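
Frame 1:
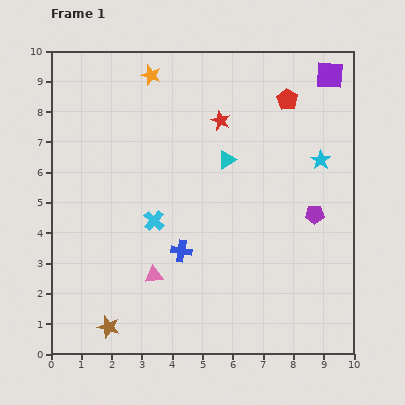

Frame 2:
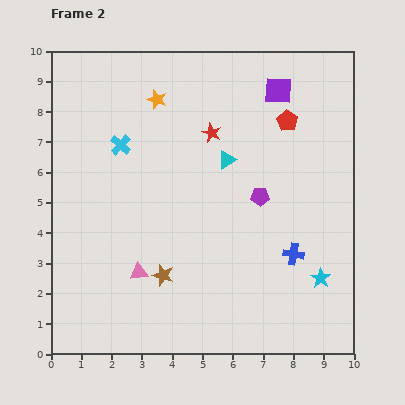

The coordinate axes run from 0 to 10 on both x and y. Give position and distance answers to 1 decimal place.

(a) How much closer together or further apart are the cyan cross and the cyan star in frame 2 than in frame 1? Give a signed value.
+2.0

Distance in frame 1: 5.9. Distance in frame 2: 7.9.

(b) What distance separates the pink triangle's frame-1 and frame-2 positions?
0.5

The pink triangle moved from (3.4, 2.6) to (2.9, 2.7), a distance of √(0.5² + 0.1²) ≈ 0.5.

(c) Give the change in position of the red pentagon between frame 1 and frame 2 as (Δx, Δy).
(0.0, -0.7)

The red pentagon was at (7.8, 8.4) in frame 1 and (7.8, 7.7) in frame 2.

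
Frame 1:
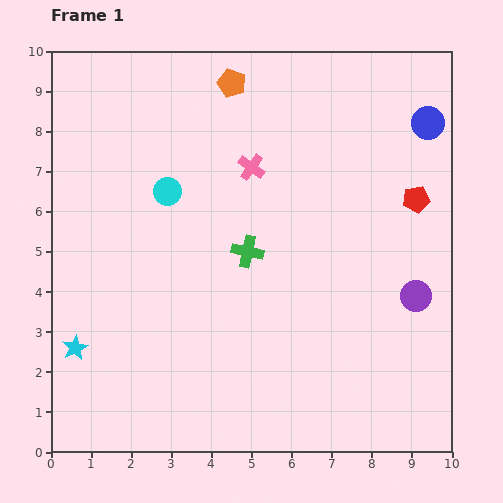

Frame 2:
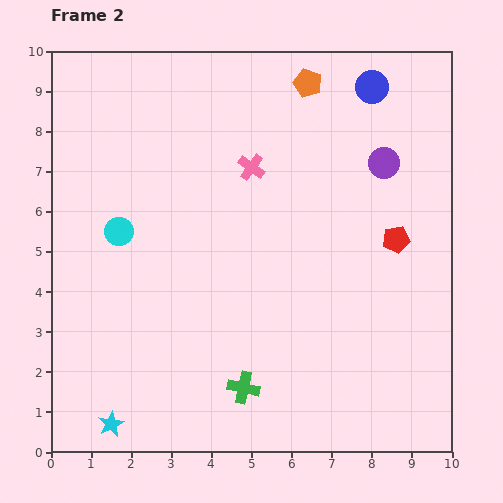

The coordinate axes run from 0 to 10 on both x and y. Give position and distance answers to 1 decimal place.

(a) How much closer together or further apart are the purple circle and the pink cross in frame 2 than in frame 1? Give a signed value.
-1.9

Distance in frame 1: 5.2. Distance in frame 2: 3.3.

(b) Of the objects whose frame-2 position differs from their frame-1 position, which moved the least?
the red pentagon

(moved 1.1)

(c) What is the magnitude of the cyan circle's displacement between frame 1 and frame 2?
1.6

The cyan circle moved from (2.9, 6.5) to (1.7, 5.5), a distance of √(1.2² + 1.0²) ≈ 1.6.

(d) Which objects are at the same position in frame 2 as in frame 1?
the pink cross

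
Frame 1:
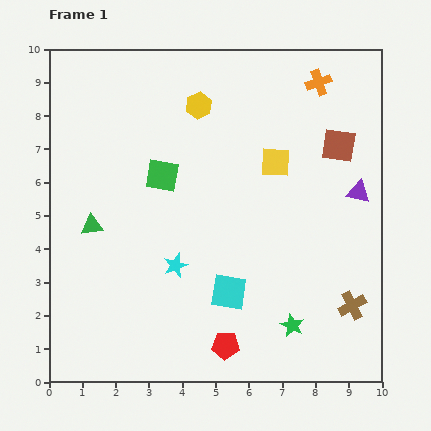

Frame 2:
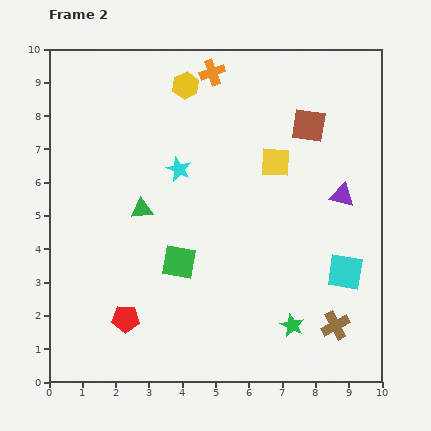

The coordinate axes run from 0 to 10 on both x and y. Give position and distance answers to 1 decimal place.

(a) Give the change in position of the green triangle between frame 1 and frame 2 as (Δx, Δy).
(1.5, 0.5)

The green triangle was at (1.3, 4.7) in frame 1 and (2.8, 5.2) in frame 2.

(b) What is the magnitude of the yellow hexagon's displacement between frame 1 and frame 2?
0.7

The yellow hexagon moved from (4.5, 8.3) to (4.1, 8.9), a distance of √(0.4² + 0.6²) ≈ 0.7.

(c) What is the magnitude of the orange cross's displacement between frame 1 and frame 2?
3.2

The orange cross moved from (8.1, 9.0) to (4.9, 9.3), a distance of √(3.2² + 0.3²) ≈ 3.2.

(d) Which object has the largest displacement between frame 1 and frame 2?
the cyan square

(moved 3.6; next 3.2)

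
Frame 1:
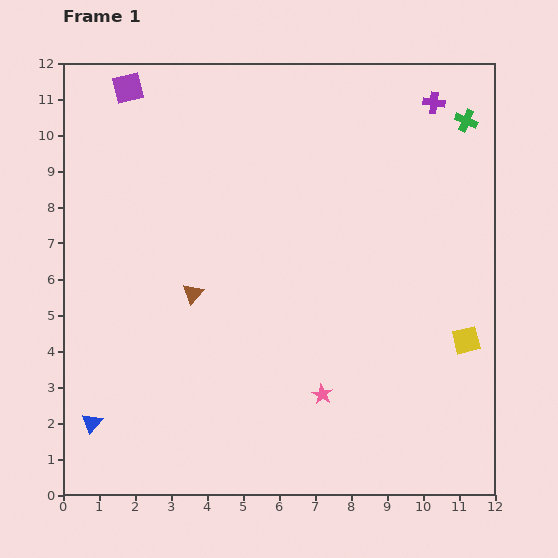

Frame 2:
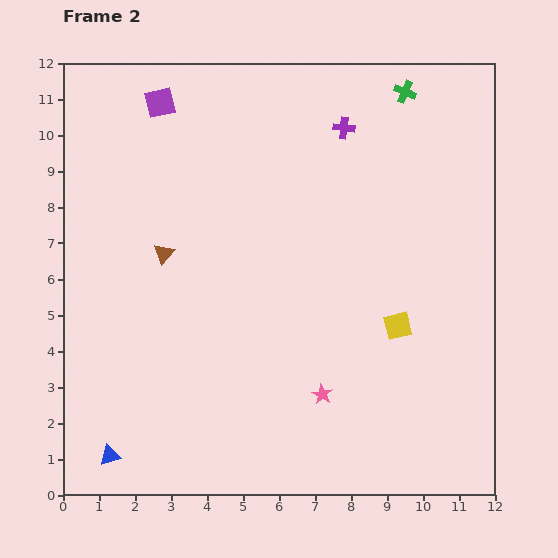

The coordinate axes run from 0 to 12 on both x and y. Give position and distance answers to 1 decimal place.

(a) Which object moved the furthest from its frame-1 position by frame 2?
the purple cross

(moved 2.6; next 1.9)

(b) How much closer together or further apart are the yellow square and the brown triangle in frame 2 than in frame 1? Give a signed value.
-0.9

Distance in frame 1: 7.7. Distance in frame 2: 6.8.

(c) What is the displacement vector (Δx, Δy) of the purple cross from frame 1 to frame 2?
(-2.5, -0.7)

The purple cross was at (10.3, 10.9) in frame 1 and (7.8, 10.2) in frame 2.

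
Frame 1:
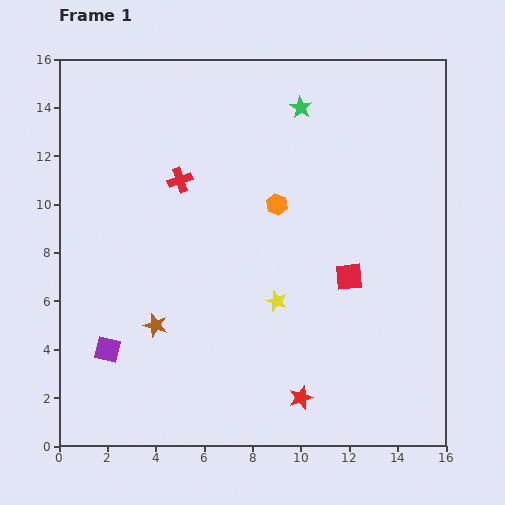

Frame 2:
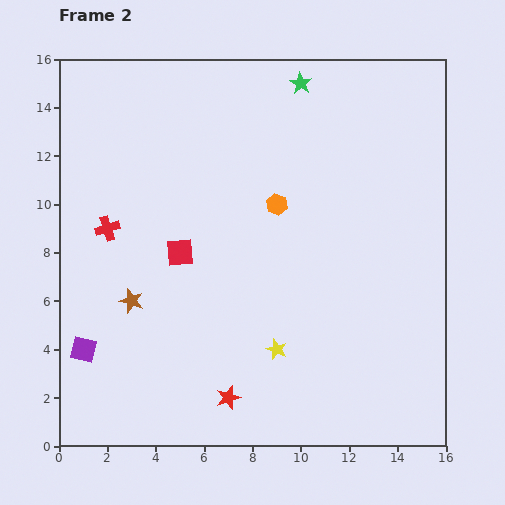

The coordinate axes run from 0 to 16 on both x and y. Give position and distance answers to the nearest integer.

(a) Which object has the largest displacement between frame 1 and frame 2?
the red square

(moved 7; next 4)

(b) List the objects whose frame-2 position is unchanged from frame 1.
the orange hexagon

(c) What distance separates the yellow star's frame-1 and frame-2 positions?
2

The yellow star moved from (9, 6) to (9, 4), a distance of √(0² + 2²) ≈ 2.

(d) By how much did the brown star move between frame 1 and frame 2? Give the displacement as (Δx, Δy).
(-1, 1)

The brown star was at (4, 5) in frame 1 and (3, 6) in frame 2.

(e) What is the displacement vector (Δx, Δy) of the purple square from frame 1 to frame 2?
(-1, 0)

The purple square was at (2, 4) in frame 1 and (1, 4) in frame 2.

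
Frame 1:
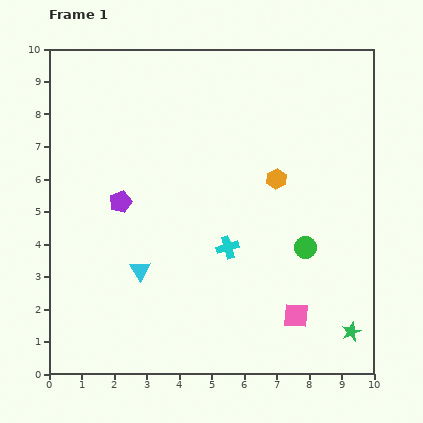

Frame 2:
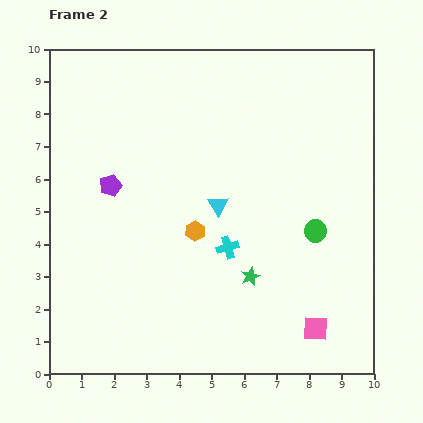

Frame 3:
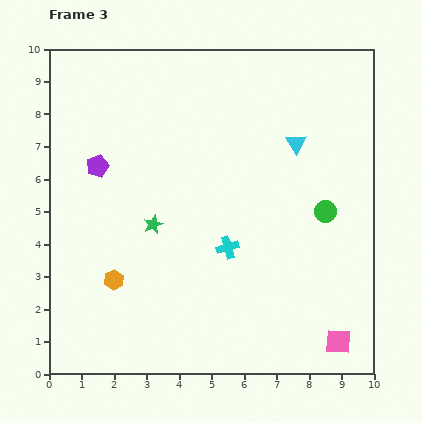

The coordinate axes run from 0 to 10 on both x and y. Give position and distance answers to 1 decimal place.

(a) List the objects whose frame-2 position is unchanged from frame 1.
the cyan cross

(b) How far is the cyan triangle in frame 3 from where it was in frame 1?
6.2

The cyan triangle moved from (2.8, 3.2) to (7.6, 7.1), a distance of √(4.8² + 3.9²) ≈ 6.2.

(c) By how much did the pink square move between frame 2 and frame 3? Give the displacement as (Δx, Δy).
(0.7, -0.4)

The pink square was at (8.2, 1.4) in frame 2 and (8.9, 1.0) in frame 3.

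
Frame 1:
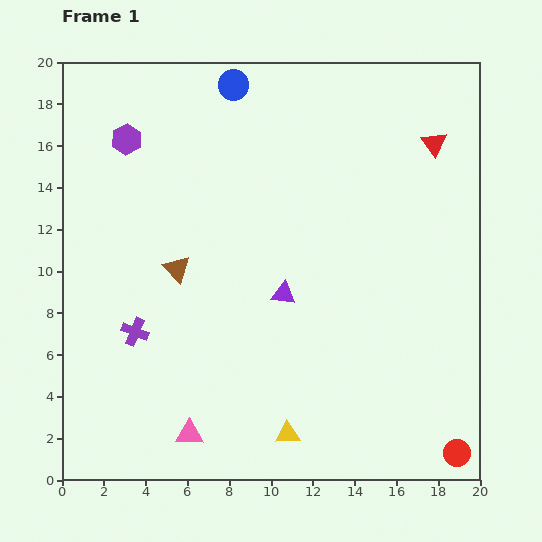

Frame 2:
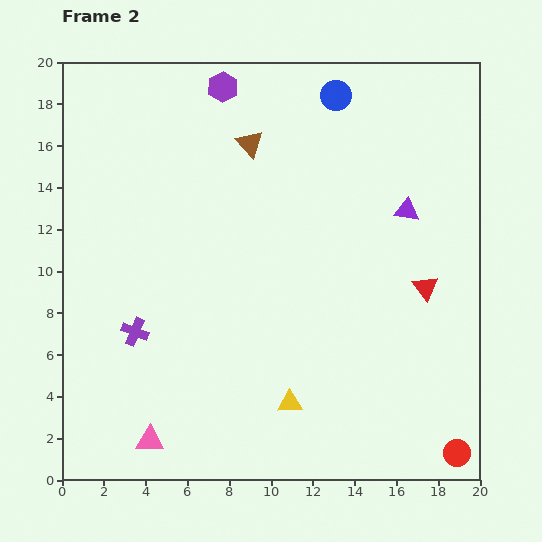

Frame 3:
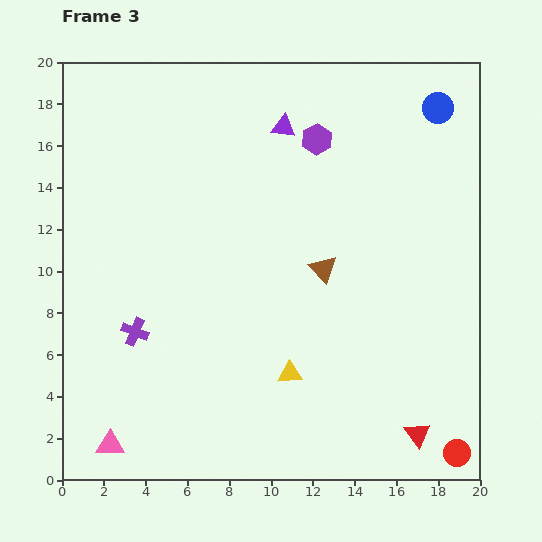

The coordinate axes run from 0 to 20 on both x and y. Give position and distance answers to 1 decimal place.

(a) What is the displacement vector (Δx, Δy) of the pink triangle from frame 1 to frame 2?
(-1.9, -0.3)

The pink triangle was at (6.1, 2.2) in frame 1 and (4.2, 1.9) in frame 2.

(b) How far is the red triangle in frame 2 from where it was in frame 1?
6.9

The red triangle moved from (17.8, 16.1) to (17.4, 9.2), a distance of √(0.4² + 6.9²) ≈ 6.9.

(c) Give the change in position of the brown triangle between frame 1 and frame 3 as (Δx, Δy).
(7.0, 0.0)

The brown triangle was at (5.5, 10.1) in frame 1 and (12.5, 10.1) in frame 3.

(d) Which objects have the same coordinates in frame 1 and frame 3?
the purple cross, the red circle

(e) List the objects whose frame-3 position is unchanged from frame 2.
the purple cross, the red circle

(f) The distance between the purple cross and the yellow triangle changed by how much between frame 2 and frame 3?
-0.4

Distance in frame 2: 8.1. Distance in frame 3: 7.7.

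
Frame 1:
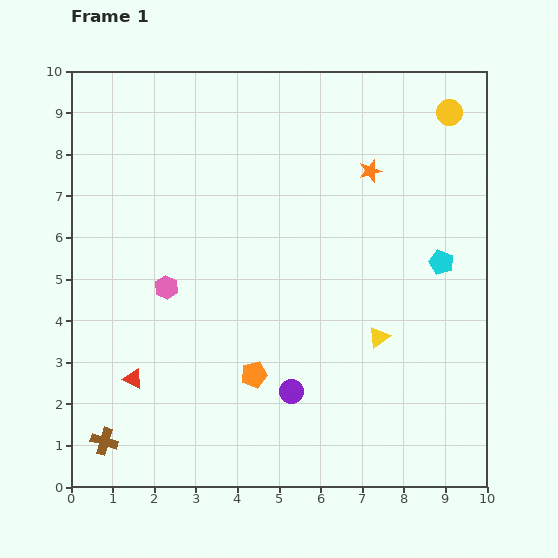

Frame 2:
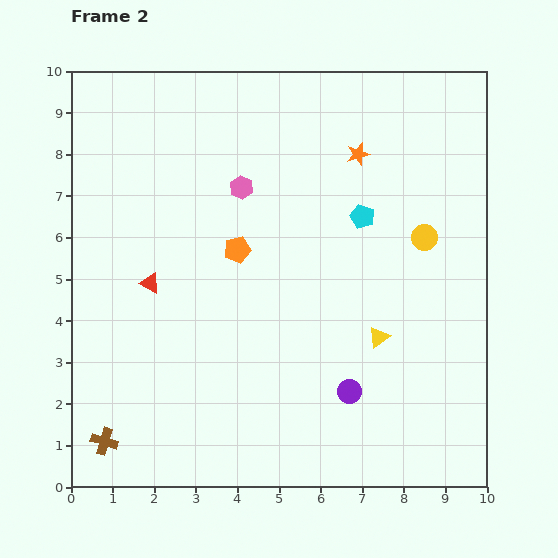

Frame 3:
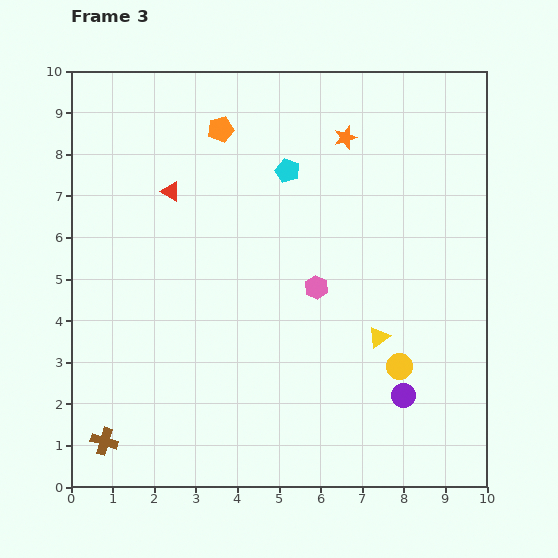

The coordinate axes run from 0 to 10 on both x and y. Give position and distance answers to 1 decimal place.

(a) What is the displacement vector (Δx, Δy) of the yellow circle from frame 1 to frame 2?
(-0.6, -3.0)

The yellow circle was at (9.1, 9.0) in frame 1 and (8.5, 6.0) in frame 2.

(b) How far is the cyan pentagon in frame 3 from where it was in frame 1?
4.3

The cyan pentagon moved from (8.9, 5.4) to (5.2, 7.6), a distance of √(3.7² + 2.2²) ≈ 4.3.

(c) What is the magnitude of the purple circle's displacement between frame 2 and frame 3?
1.3

The purple circle moved from (6.7, 2.3) to (8.0, 2.2), a distance of √(1.3² + 0.1²) ≈ 1.3.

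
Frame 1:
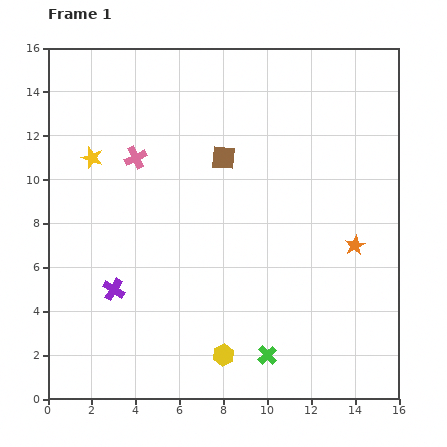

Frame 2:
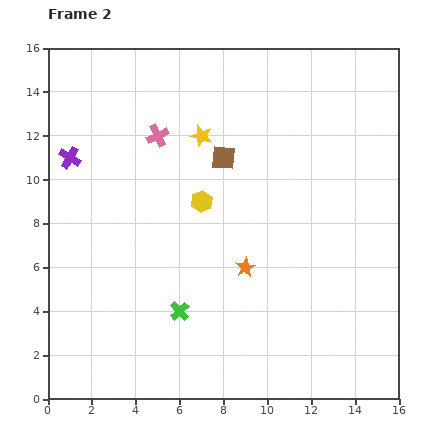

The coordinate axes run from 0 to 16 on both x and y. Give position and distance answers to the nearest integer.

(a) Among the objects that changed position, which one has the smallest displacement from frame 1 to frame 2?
the pink cross

(moved 1)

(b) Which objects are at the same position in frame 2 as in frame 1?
the brown square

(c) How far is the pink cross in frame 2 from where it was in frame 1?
1

The pink cross moved from (4, 11) to (5, 12), a distance of √(1² + 1²) ≈ 1.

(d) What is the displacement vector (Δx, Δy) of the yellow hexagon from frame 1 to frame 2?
(-1, 7)

The yellow hexagon was at (8, 2) in frame 1 and (7, 9) in frame 2.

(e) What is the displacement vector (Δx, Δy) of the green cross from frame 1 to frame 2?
(-4, 2)

The green cross was at (10, 2) in frame 1 and (6, 4) in frame 2.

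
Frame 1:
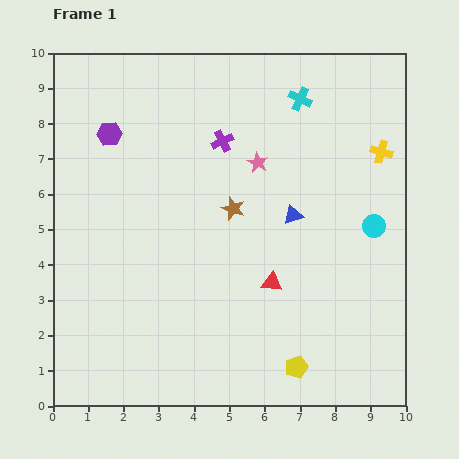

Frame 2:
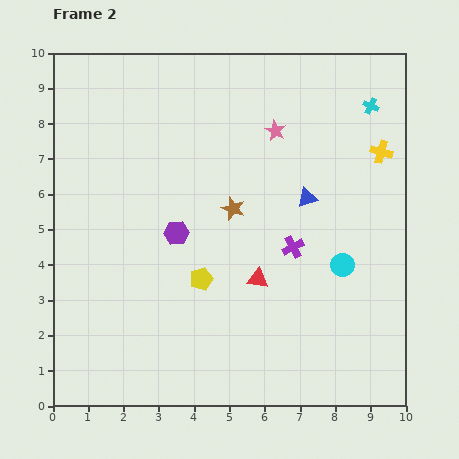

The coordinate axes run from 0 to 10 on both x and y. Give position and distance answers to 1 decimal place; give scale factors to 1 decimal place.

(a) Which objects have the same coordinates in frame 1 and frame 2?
the yellow cross, the brown star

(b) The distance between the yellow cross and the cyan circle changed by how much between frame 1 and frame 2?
+1.3

Distance in frame 1: 2.1. Distance in frame 2: 3.4.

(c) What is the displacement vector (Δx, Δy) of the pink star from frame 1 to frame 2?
(0.5, 0.9)

The pink star was at (5.8, 6.9) in frame 1 and (6.3, 7.8) in frame 2.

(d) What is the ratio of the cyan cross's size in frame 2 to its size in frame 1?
0.7×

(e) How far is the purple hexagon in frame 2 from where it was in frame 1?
3.4

The purple hexagon moved from (1.6, 7.7) to (3.5, 4.9), a distance of √(1.9² + 2.8²) ≈ 3.4.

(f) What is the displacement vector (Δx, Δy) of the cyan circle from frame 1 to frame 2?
(-0.9, -1.1)

The cyan circle was at (9.1, 5.1) in frame 1 and (8.2, 4.0) in frame 2.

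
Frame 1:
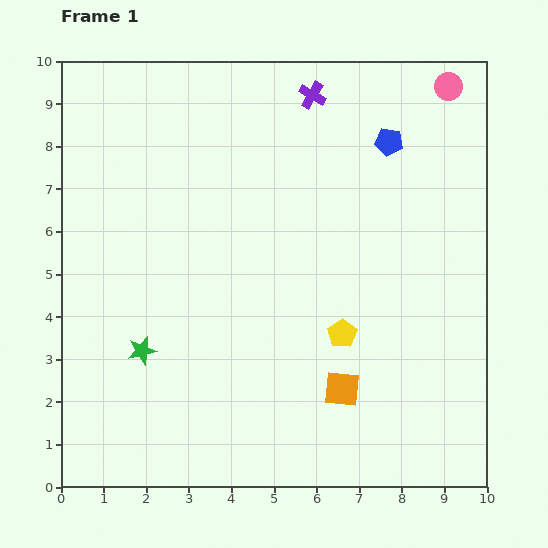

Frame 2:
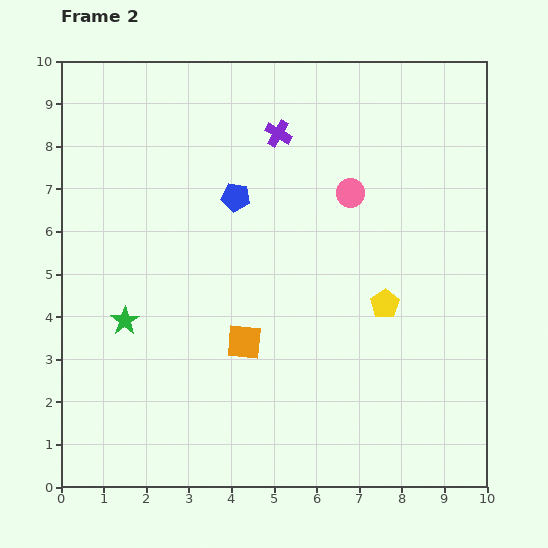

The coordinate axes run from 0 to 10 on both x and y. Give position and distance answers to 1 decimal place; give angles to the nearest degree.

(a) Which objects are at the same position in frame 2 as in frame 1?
none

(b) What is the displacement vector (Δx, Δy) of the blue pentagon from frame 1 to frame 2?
(-3.6, -1.3)

The blue pentagon was at (7.7, 8.1) in frame 1 and (4.1, 6.8) in frame 2.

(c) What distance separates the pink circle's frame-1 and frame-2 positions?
3.4

The pink circle moved from (9.1, 9.4) to (6.8, 6.9), a distance of √(2.3² + 2.5²) ≈ 3.4.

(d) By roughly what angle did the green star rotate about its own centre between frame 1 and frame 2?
22° counter-clockwise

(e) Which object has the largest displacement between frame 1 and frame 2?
the blue pentagon

(moved 3.8; next 3.4)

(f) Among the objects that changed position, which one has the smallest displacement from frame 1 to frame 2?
the green star

(moved 0.8)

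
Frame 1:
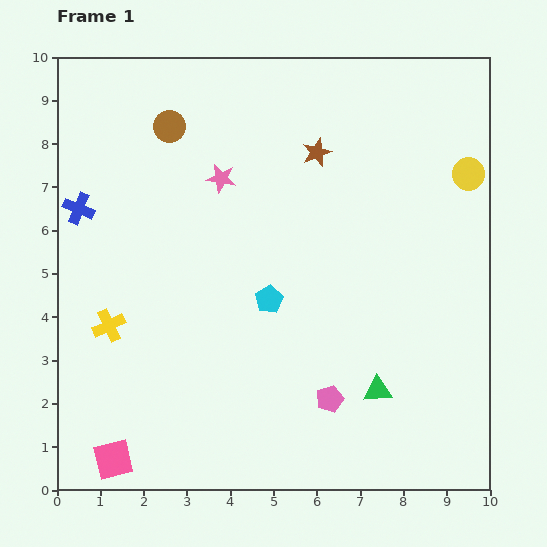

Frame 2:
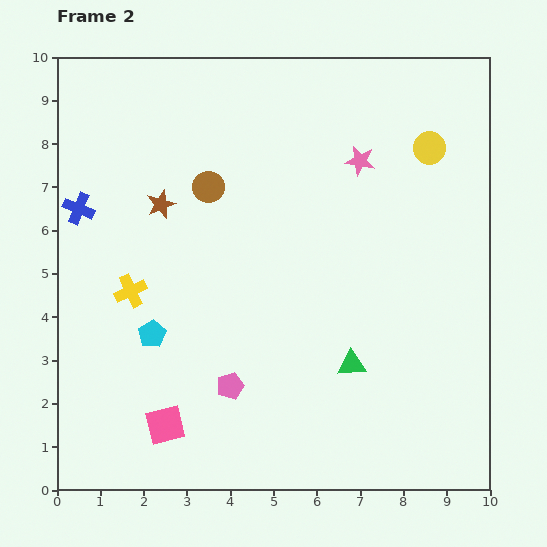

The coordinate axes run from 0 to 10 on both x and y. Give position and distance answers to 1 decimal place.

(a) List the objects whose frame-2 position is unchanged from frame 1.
the blue cross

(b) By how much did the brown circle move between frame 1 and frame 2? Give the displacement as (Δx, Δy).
(0.9, -1.4)

The brown circle was at (2.6, 8.4) in frame 1 and (3.5, 7.0) in frame 2.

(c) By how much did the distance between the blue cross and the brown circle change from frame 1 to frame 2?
+0.2

Distance in frame 1: 2.8. Distance in frame 2: 3.0.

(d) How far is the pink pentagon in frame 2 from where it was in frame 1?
2.3

The pink pentagon moved from (6.3, 2.1) to (4.0, 2.4), a distance of √(2.3² + 0.3²) ≈ 2.3.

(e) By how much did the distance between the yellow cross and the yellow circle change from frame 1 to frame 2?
-1.4

Distance in frame 1: 9.0. Distance in frame 2: 7.6.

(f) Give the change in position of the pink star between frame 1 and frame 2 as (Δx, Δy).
(3.2, 0.4)

The pink star was at (3.8, 7.2) in frame 1 and (7.0, 7.6) in frame 2.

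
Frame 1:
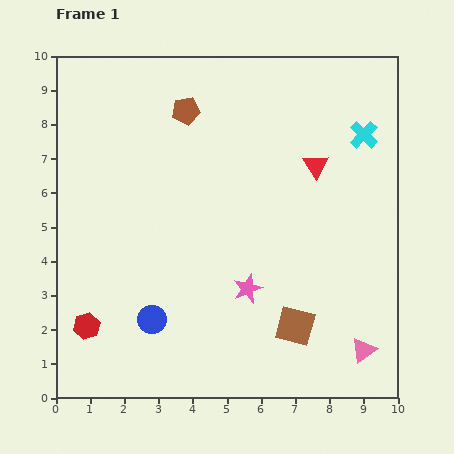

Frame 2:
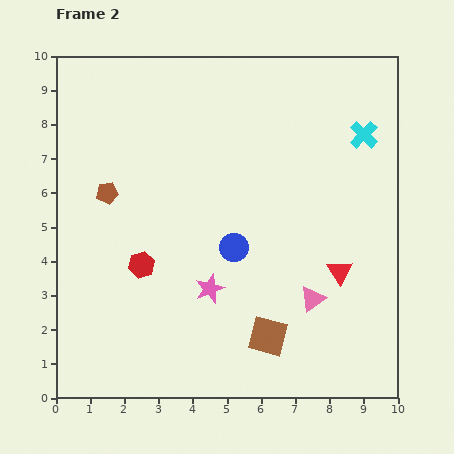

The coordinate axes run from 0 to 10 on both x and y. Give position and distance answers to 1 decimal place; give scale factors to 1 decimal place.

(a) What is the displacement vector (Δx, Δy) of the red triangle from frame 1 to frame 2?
(0.7, -3.1)

The red triangle was at (7.6, 6.8) in frame 1 and (8.3, 3.7) in frame 2.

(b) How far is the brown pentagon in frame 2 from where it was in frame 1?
3.3

The brown pentagon moved from (3.8, 8.4) to (1.5, 6.0), a distance of √(2.3² + 2.4²) ≈ 3.3.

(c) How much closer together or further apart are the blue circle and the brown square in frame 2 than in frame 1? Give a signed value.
-1.4

Distance in frame 1: 4.2. Distance in frame 2: 2.8.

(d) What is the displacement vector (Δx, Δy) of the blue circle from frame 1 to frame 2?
(2.4, 2.1)

The blue circle was at (2.8, 2.3) in frame 1 and (5.2, 4.4) in frame 2.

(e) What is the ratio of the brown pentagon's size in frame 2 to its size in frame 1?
0.8×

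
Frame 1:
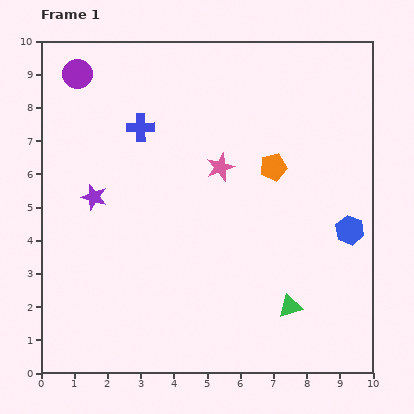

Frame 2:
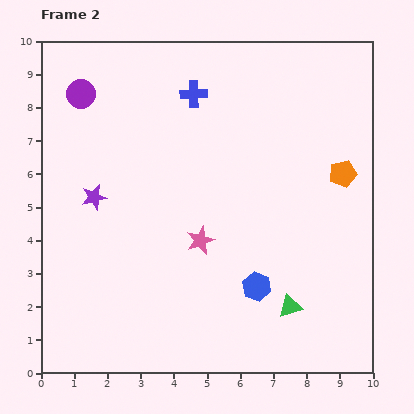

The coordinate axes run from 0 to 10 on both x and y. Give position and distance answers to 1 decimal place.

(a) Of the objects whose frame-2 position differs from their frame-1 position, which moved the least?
the purple circle

(moved 0.6)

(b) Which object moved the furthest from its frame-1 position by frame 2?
the blue hexagon

(moved 3.3; next 2.3)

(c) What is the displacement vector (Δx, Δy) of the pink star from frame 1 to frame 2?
(-0.6, -2.2)

The pink star was at (5.4, 6.2) in frame 1 and (4.8, 4.0) in frame 2.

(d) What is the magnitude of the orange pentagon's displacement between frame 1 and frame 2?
2.1

The orange pentagon moved from (7.0, 6.2) to (9.1, 6.0), a distance of √(2.1² + 0.2²) ≈ 2.1.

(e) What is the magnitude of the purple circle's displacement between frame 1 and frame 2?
0.6

The purple circle moved from (1.1, 9.0) to (1.2, 8.4), a distance of √(0.1² + 0.6²) ≈ 0.6.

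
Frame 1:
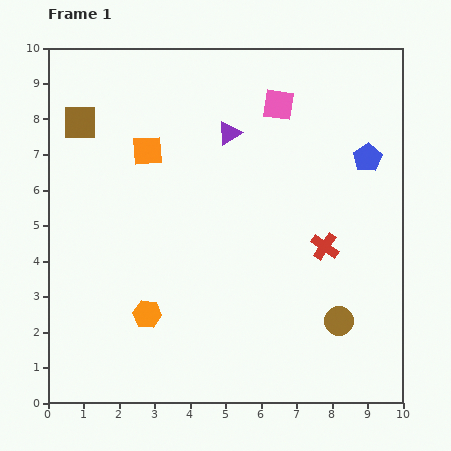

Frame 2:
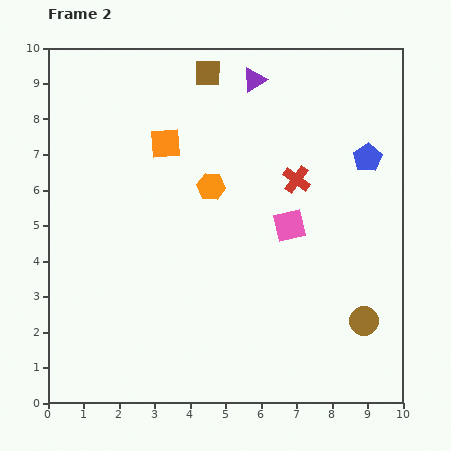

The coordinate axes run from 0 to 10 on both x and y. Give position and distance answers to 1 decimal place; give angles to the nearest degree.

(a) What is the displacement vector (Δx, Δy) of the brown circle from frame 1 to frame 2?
(0.7, 0.0)

The brown circle was at (8.2, 2.3) in frame 1 and (8.9, 2.3) in frame 2.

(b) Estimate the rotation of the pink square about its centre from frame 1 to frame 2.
22° counter-clockwise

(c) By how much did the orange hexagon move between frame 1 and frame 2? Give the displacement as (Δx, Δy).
(1.8, 3.6)

The orange hexagon was at (2.8, 2.5) in frame 1 and (4.6, 6.1) in frame 2.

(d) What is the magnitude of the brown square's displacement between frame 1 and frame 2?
3.9

The brown square moved from (0.9, 7.9) to (4.5, 9.3), a distance of √(3.6² + 1.4²) ≈ 3.9.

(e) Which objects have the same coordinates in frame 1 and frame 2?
the blue pentagon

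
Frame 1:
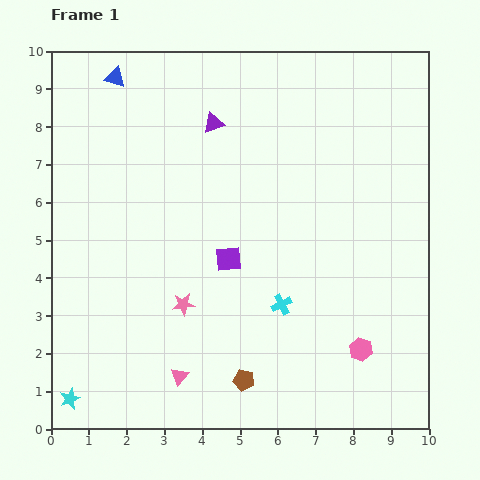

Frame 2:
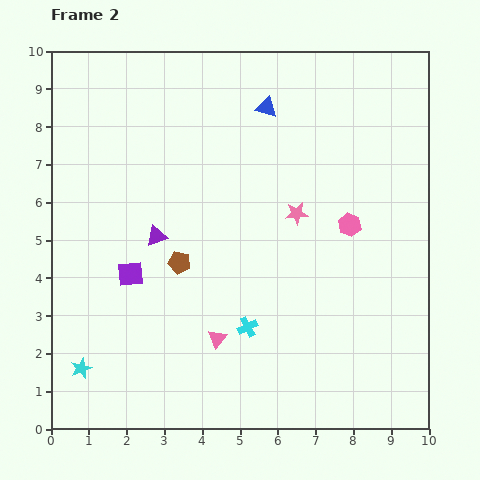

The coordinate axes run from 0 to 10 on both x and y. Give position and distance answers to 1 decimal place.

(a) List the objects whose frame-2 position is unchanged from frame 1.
none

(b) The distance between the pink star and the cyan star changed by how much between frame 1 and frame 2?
+3.1

Distance in frame 1: 3.9. Distance in frame 2: 7.0.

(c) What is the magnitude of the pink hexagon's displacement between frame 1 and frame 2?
3.3

The pink hexagon moved from (8.2, 2.1) to (7.9, 5.4), a distance of √(0.3² + 3.3²) ≈ 3.3.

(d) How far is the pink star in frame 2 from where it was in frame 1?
3.8

The pink star moved from (3.5, 3.3) to (6.5, 5.7), a distance of √(3.0² + 2.4²) ≈ 3.8.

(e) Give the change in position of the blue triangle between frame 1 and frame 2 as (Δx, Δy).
(4.0, -0.8)

The blue triangle was at (1.7, 9.3) in frame 1 and (5.7, 8.5) in frame 2.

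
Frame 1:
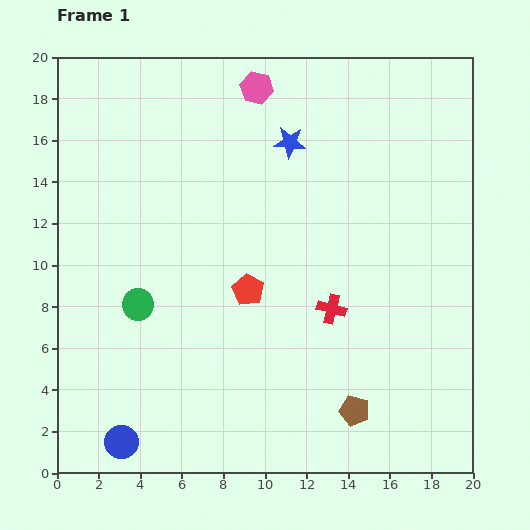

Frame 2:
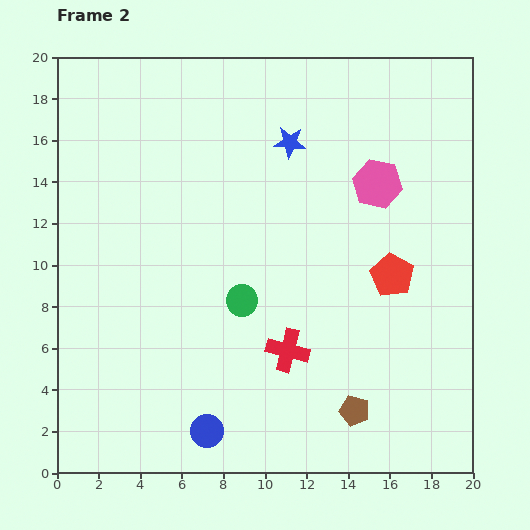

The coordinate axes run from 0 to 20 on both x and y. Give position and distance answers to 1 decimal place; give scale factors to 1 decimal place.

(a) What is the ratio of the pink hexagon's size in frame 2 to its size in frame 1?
1.5×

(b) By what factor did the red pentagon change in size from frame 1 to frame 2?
1.4×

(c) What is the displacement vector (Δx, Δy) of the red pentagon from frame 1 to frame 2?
(6.9, 0.7)

The red pentagon was at (9.2, 8.8) in frame 1 and (16.1, 9.5) in frame 2.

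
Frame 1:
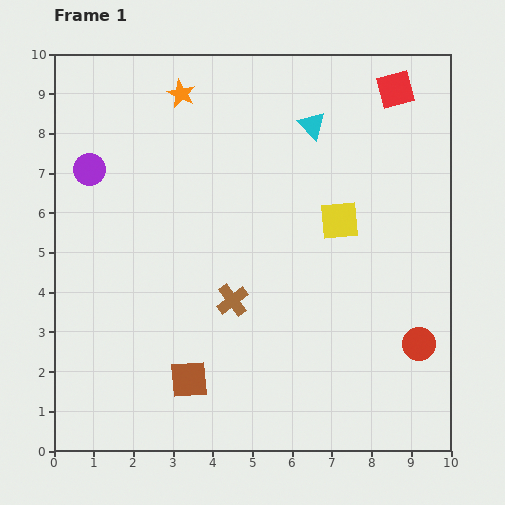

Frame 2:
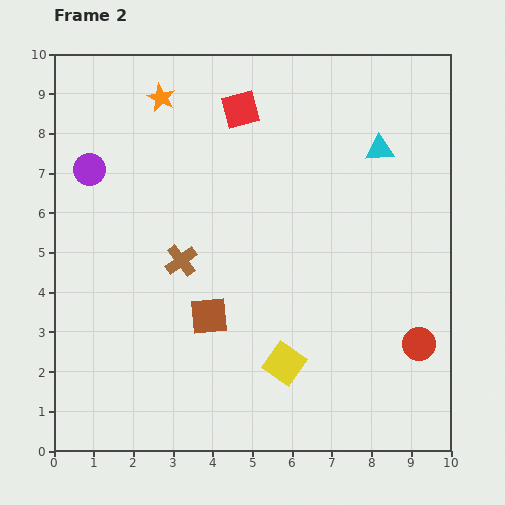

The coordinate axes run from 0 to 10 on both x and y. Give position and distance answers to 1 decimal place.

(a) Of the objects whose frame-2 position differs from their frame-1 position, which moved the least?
the orange star

(moved 0.5)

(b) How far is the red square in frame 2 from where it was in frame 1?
3.9

The red square moved from (8.6, 9.1) to (4.7, 8.6), a distance of √(3.9² + 0.5²) ≈ 3.9.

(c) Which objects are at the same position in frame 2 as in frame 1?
the purple circle, the red circle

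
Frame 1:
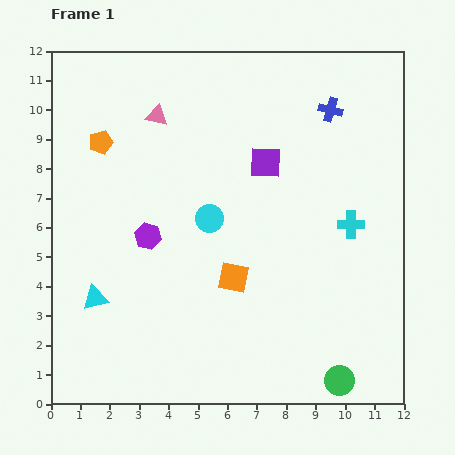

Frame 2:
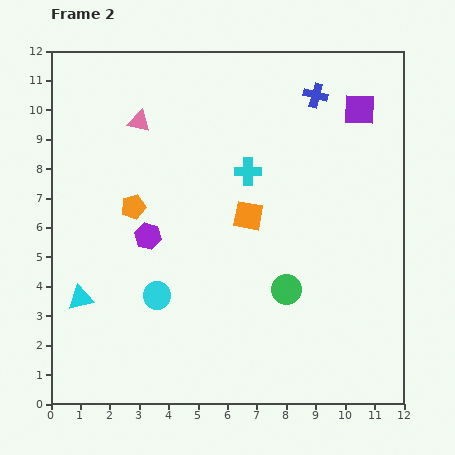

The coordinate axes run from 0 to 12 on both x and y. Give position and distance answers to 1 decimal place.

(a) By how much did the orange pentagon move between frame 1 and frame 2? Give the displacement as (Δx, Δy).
(1.1, -2.2)

The orange pentagon was at (1.7, 8.9) in frame 1 and (2.8, 6.7) in frame 2.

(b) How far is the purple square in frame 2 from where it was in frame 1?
3.7

The purple square moved from (7.3, 8.2) to (10.5, 10.0), a distance of √(3.2² + 1.8²) ≈ 3.7.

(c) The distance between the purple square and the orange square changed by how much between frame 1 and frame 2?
+1.1

Distance in frame 1: 4.1. Distance in frame 2: 5.2.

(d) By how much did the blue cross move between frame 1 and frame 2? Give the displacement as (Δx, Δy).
(-0.5, 0.5)

The blue cross was at (9.5, 10.0) in frame 1 and (9.0, 10.5) in frame 2.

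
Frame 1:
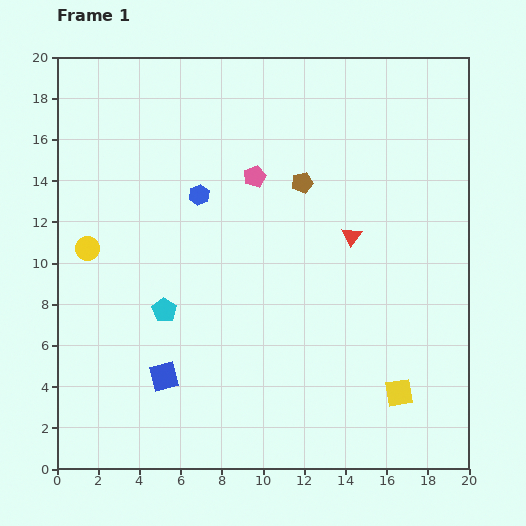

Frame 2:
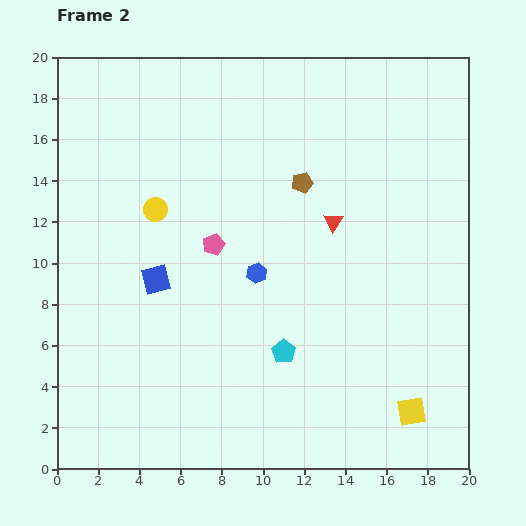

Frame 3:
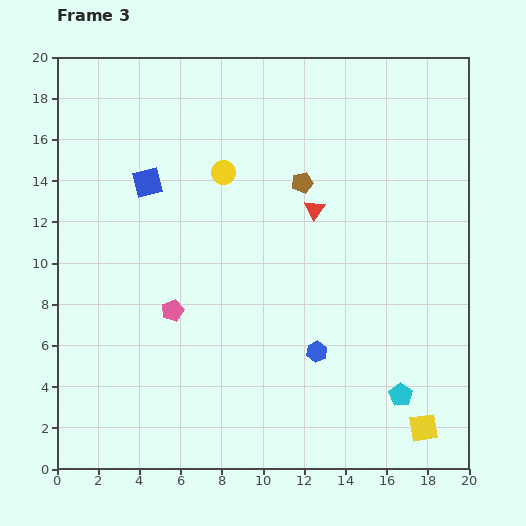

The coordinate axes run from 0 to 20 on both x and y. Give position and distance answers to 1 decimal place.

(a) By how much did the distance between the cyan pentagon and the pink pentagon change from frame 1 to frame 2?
-1.6

Distance in frame 1: 7.8. Distance in frame 2: 6.2.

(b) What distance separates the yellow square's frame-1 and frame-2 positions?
1.1

The yellow square moved from (16.6, 3.7) to (17.2, 2.8), a distance of √(0.6² + 0.9²) ≈ 1.1.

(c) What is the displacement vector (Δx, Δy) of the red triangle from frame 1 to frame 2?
(-0.9, 0.7)

The red triangle was at (14.3, 11.3) in frame 1 and (13.4, 12.0) in frame 2.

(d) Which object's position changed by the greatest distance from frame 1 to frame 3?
the cyan pentagon

(moved 12.2; next 9.5)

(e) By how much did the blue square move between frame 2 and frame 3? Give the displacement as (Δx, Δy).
(-0.4, 4.7)

The blue square was at (4.8, 9.2) in frame 2 and (4.4, 13.9) in frame 3.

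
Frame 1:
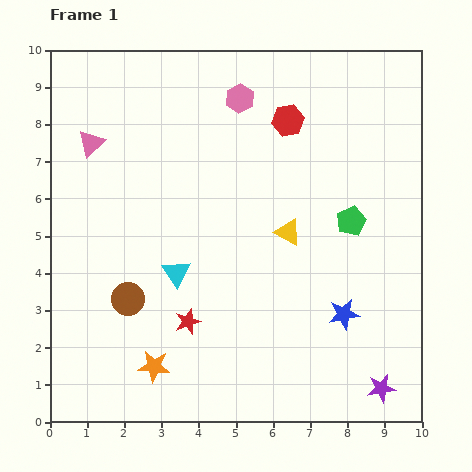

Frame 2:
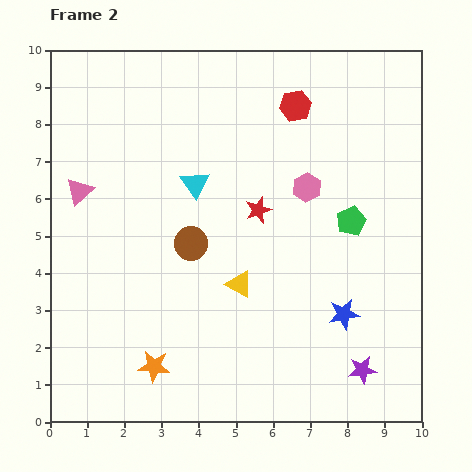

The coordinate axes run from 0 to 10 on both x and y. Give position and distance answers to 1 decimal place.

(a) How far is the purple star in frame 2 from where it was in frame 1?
0.7

The purple star moved from (8.9, 0.9) to (8.4, 1.4), a distance of √(0.5² + 0.5²) ≈ 0.7.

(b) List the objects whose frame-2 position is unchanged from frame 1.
the green pentagon, the blue star, the orange star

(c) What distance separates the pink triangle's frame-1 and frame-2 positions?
1.3

The pink triangle moved from (1.1, 7.5) to (0.8, 6.2), a distance of √(0.3² + 1.3²) ≈ 1.3.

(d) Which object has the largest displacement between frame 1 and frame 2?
the red star

(moved 3.6; next 3.0)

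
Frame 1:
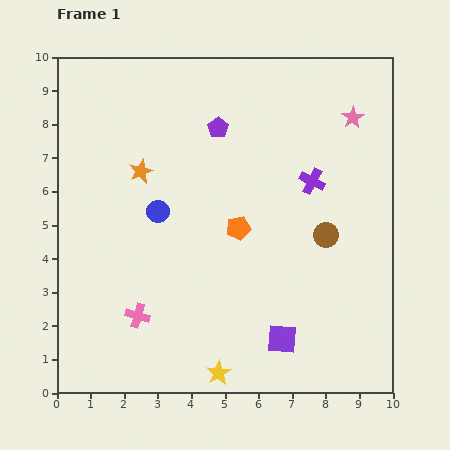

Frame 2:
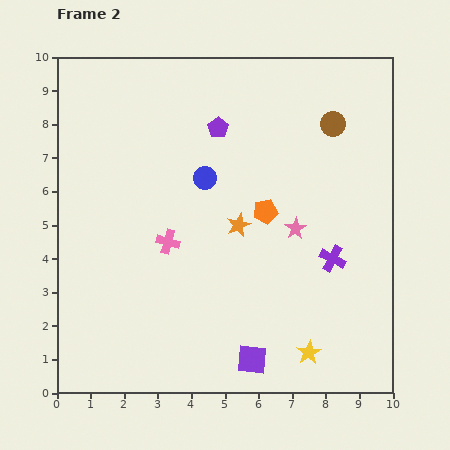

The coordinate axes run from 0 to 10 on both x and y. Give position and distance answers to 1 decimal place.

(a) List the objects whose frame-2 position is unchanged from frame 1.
the purple pentagon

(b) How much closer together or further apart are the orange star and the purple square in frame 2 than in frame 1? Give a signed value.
-2.5

Distance in frame 1: 6.5. Distance in frame 2: 4.0.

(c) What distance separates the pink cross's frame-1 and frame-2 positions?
2.4

The pink cross moved from (2.4, 2.3) to (3.3, 4.5), a distance of √(0.9² + 2.2²) ≈ 2.4.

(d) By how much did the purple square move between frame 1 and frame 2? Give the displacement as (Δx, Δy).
(-0.9, -0.6)

The purple square was at (6.7, 1.6) in frame 1 and (5.8, 1.0) in frame 2.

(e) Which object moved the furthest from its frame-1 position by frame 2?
the pink star

(moved 3.7; next 3.3)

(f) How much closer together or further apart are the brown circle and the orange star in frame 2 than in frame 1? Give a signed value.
-1.7

Distance in frame 1: 5.8. Distance in frame 2: 4.1.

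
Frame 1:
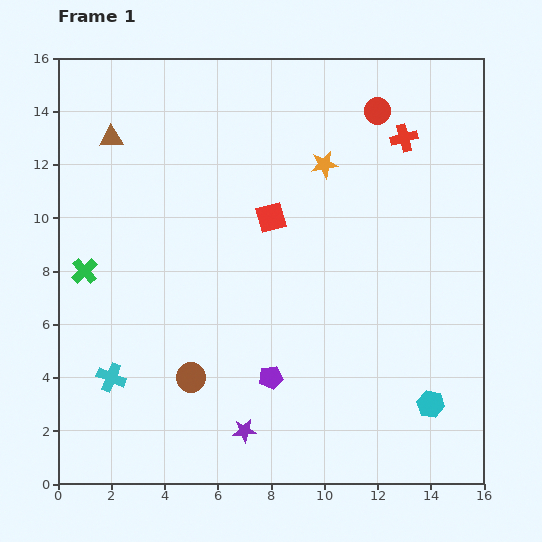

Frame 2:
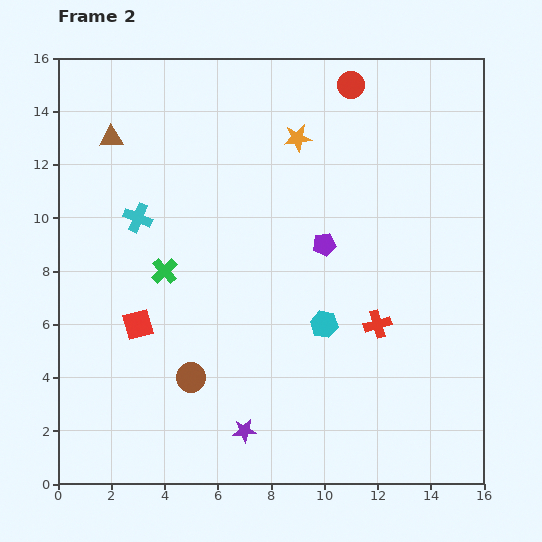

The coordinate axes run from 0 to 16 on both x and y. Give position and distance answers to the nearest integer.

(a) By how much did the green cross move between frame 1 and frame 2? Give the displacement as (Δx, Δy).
(3, 0)

The green cross was at (1, 8) in frame 1 and (4, 8) in frame 2.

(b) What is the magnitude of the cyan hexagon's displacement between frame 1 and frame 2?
5

The cyan hexagon moved from (14, 3) to (10, 6), a distance of √(4² + 3²) ≈ 5.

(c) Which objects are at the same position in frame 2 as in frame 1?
the brown triangle, the brown circle, the purple star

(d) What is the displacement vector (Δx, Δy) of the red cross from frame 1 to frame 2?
(-1, -7)

The red cross was at (13, 13) in frame 1 and (12, 6) in frame 2.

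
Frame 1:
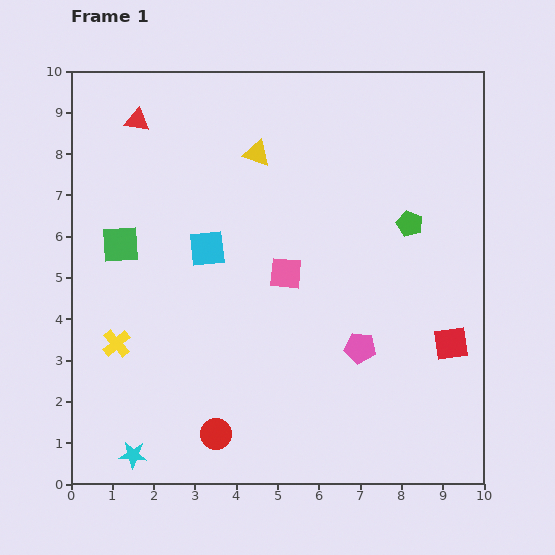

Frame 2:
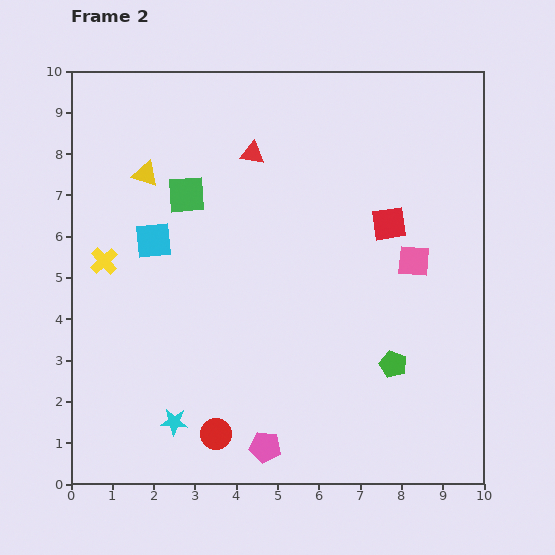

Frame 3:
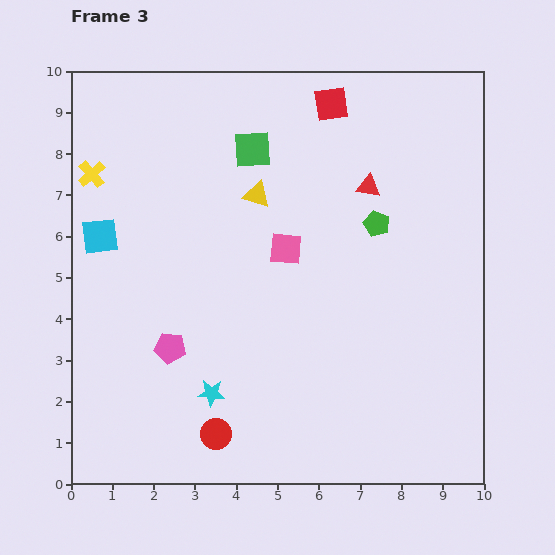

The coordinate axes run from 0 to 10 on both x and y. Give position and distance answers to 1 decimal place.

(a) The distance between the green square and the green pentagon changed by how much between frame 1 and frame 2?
-0.5

Distance in frame 1: 7.0. Distance in frame 2: 6.5.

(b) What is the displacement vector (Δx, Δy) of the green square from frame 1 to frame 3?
(3.2, 2.3)

The green square was at (1.2, 5.8) in frame 1 and (4.4, 8.1) in frame 3.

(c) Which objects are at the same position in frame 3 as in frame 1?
the red circle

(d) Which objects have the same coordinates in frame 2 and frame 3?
the red circle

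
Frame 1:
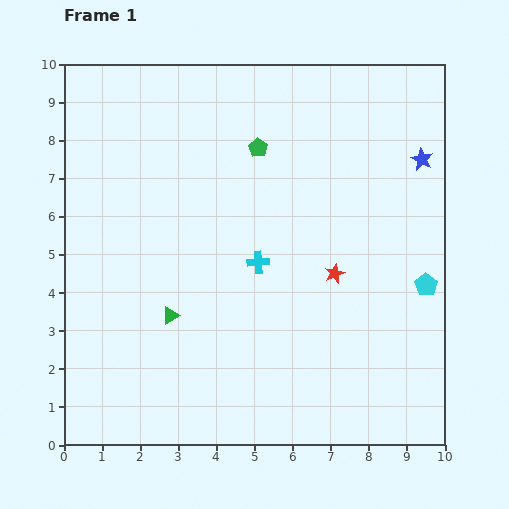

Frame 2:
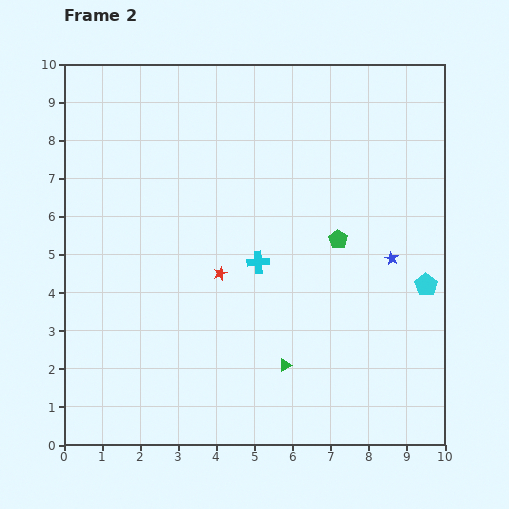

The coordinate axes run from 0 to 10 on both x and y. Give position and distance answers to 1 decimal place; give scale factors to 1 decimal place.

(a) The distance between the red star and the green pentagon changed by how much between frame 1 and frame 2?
-0.7

Distance in frame 1: 3.9. Distance in frame 2: 3.2.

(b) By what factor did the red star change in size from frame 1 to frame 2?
0.7×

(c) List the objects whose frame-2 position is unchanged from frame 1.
the cyan pentagon, the cyan cross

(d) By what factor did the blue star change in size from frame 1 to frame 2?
0.6×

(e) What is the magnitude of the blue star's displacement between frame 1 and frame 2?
2.7

The blue star moved from (9.4, 7.5) to (8.6, 4.9), a distance of √(0.8² + 2.6²) ≈ 2.7.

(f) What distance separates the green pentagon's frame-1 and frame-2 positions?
3.2

The green pentagon moved from (5.1, 7.8) to (7.2, 5.4), a distance of √(2.1² + 2.4²) ≈ 3.2.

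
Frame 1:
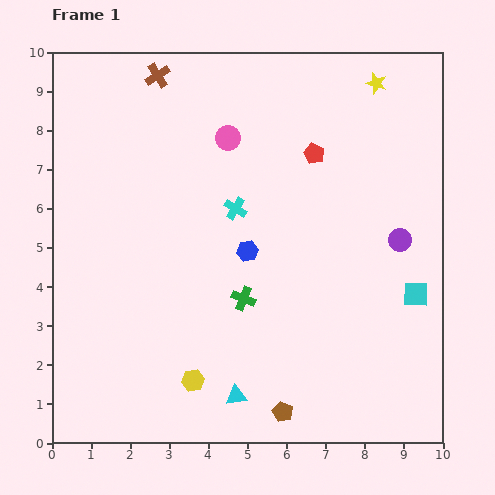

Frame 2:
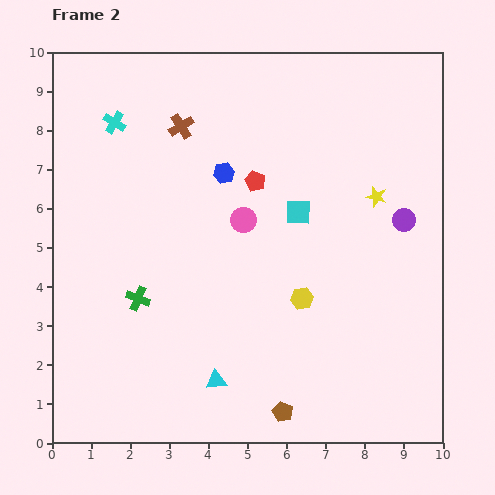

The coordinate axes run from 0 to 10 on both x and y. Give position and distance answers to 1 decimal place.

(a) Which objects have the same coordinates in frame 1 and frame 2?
the brown pentagon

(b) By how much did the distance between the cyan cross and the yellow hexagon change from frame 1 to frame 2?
+2.1

Distance in frame 1: 4.5. Distance in frame 2: 6.6.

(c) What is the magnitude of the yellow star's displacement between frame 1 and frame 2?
2.9

The yellow star moved from (8.3, 9.2) to (8.3, 6.3), a distance of √(0.0² + 2.9²) ≈ 2.9.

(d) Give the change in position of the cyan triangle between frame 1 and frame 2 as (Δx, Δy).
(-0.5, 0.4)

The cyan triangle was at (4.7, 1.2) in frame 1 and (4.2, 1.6) in frame 2.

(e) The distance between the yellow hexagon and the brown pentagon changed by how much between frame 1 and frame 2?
+0.5

Distance in frame 1: 2.4. Distance in frame 2: 2.9.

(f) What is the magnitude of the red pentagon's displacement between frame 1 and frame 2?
1.7

The red pentagon moved from (6.7, 7.4) to (5.2, 6.7), a distance of √(1.5² + 0.7²) ≈ 1.7.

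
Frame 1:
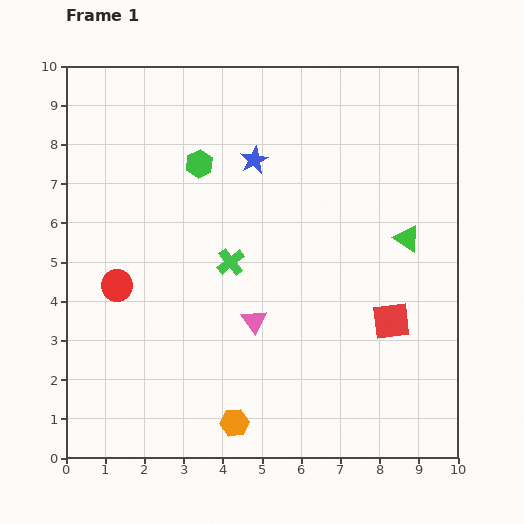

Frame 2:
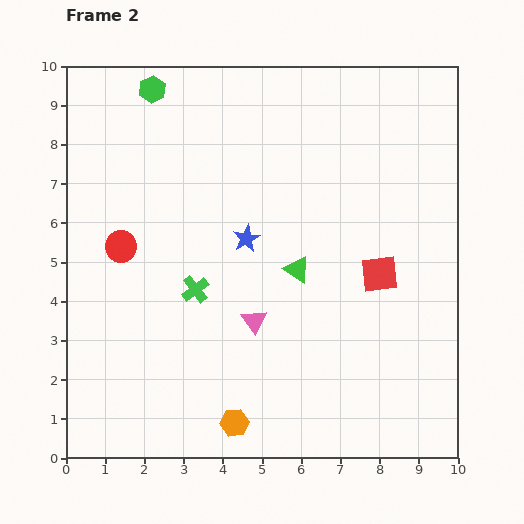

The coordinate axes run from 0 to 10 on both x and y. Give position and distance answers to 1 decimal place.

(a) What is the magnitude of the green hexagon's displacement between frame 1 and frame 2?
2.2

The green hexagon moved from (3.4, 7.5) to (2.2, 9.4), a distance of √(1.2² + 1.9²) ≈ 2.2.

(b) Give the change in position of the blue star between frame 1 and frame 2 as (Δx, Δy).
(-0.2, -2.0)

The blue star was at (4.8, 7.6) in frame 1 and (4.6, 5.6) in frame 2.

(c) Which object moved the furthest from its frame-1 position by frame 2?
the green triangle

(moved 2.9; next 2.2)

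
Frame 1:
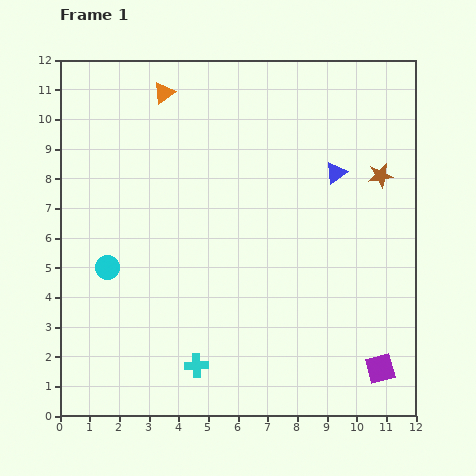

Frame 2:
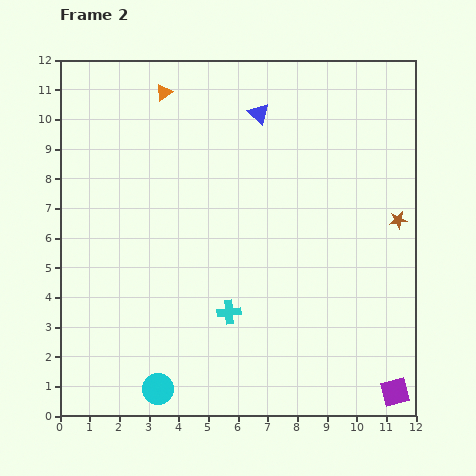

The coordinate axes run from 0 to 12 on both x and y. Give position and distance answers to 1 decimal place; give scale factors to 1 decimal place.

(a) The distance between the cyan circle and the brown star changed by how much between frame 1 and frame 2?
+0.2

Distance in frame 1: 9.7. Distance in frame 2: 9.9.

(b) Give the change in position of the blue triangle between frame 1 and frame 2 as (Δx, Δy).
(-2.6, 2.0)

The blue triangle was at (9.3, 8.2) in frame 1 and (6.7, 10.2) in frame 2.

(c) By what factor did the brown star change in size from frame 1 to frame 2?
0.7×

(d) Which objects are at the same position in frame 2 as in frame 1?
the orange triangle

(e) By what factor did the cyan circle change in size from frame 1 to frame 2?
1.3×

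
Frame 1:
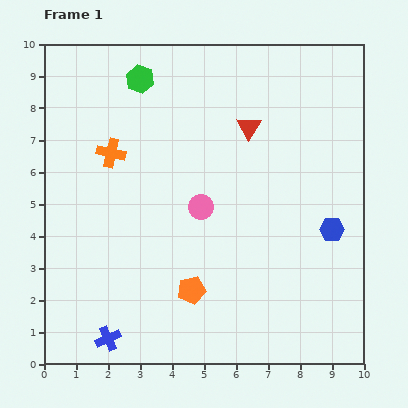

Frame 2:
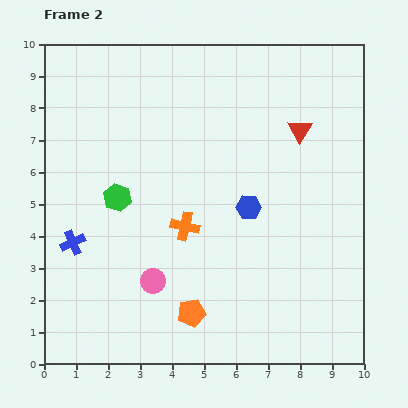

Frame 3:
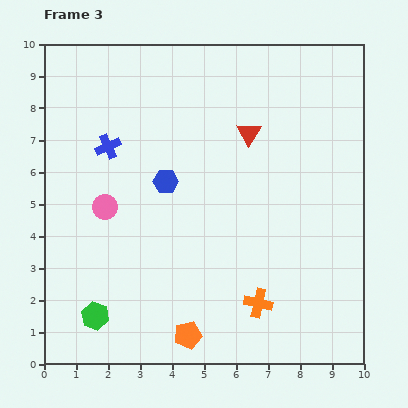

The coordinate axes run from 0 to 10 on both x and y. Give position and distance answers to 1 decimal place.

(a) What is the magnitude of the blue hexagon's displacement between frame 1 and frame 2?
2.7

The blue hexagon moved from (9.0, 4.2) to (6.4, 4.9), a distance of √(2.6² + 0.7²) ≈ 2.7.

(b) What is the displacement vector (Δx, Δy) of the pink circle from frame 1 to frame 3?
(-3.0, 0.0)

The pink circle was at (4.9, 4.9) in frame 1 and (1.9, 4.9) in frame 3.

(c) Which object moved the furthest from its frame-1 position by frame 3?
the green hexagon

(moved 7.5; next 6.6)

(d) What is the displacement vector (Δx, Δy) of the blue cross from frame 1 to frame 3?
(0.0, 6.0)

The blue cross was at (2.0, 0.8) in frame 1 and (2.0, 6.8) in frame 3.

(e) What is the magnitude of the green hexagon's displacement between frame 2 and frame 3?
3.8

The green hexagon moved from (2.3, 5.2) to (1.6, 1.5), a distance of √(0.7² + 3.7²) ≈ 3.8.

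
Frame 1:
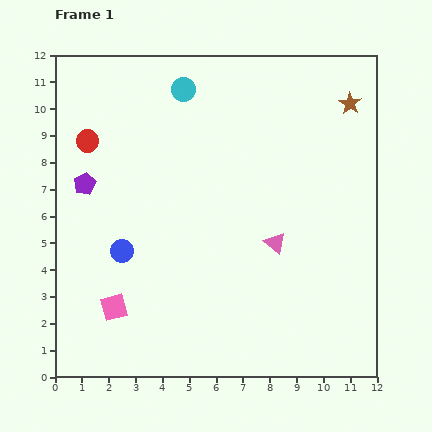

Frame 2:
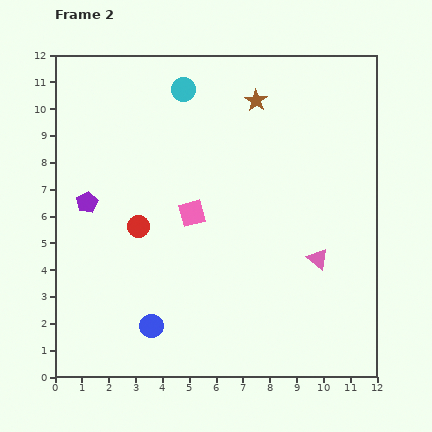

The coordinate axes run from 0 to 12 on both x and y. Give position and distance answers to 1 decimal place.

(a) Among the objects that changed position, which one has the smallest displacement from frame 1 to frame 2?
the purple pentagon

(moved 0.7)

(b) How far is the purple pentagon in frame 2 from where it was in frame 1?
0.7

The purple pentagon moved from (1.1, 7.2) to (1.2, 6.5), a distance of √(0.1² + 0.7²) ≈ 0.7.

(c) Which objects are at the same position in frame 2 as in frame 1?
the cyan circle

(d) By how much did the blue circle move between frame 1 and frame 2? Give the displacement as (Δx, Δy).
(1.1, -2.8)

The blue circle was at (2.5, 4.7) in frame 1 and (3.6, 1.9) in frame 2.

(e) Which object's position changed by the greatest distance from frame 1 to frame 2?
the pink square

(moved 4.5; next 3.7)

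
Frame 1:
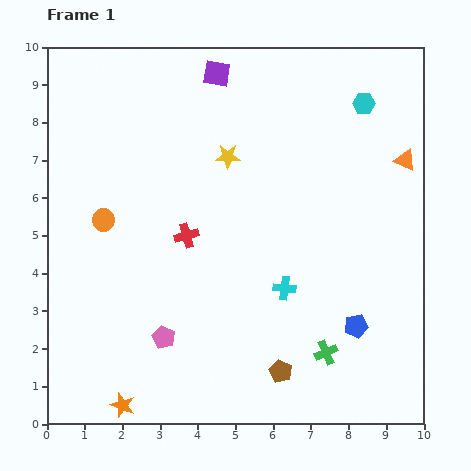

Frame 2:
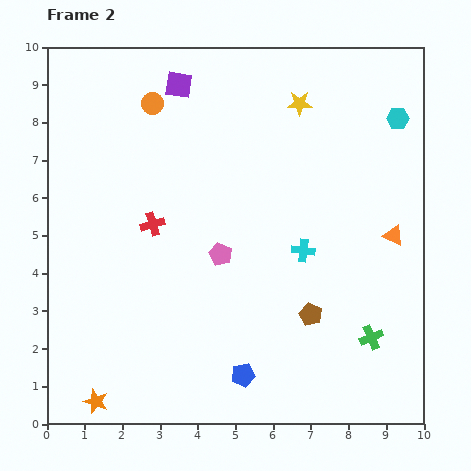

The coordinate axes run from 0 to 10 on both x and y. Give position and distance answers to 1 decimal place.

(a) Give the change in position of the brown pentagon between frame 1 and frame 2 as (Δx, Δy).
(0.8, 1.5)

The brown pentagon was at (6.2, 1.4) in frame 1 and (7.0, 2.9) in frame 2.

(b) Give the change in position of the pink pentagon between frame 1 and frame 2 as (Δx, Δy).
(1.5, 2.2)

The pink pentagon was at (3.1, 2.3) in frame 1 and (4.6, 4.5) in frame 2.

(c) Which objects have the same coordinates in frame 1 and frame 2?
none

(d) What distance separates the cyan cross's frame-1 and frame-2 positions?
1.1

The cyan cross moved from (6.3, 3.6) to (6.8, 4.6), a distance of √(0.5² + 1.0²) ≈ 1.1.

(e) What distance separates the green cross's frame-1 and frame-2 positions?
1.3

The green cross moved from (7.4, 1.9) to (8.6, 2.3), a distance of √(1.2² + 0.4²) ≈ 1.3.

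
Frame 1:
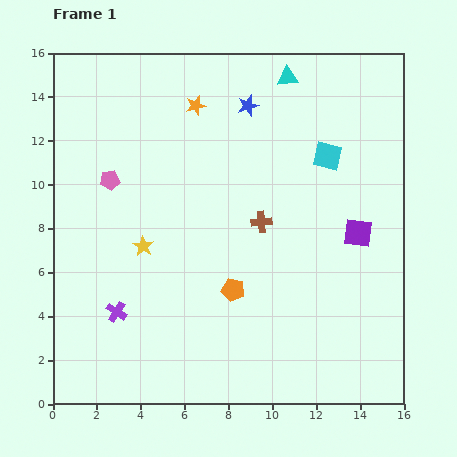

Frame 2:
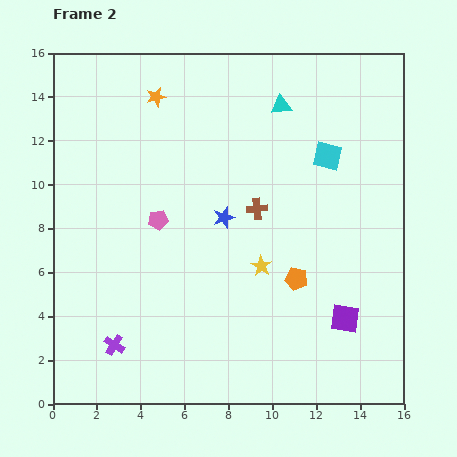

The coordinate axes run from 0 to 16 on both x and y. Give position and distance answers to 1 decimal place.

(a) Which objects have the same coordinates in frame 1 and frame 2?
the cyan square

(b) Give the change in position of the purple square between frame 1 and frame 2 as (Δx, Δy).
(-0.6, -3.9)

The purple square was at (13.9, 7.8) in frame 1 and (13.3, 3.9) in frame 2.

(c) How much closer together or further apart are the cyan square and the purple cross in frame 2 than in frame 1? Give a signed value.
+1.1

Distance in frame 1: 11.9. Distance in frame 2: 13.0.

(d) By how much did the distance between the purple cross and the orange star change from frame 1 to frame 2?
+1.4

Distance in frame 1: 10.1. Distance in frame 2: 11.5.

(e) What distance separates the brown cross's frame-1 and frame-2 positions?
0.6

The brown cross moved from (9.5, 8.3) to (9.3, 8.9), a distance of √(0.2² + 0.6²) ≈ 0.6.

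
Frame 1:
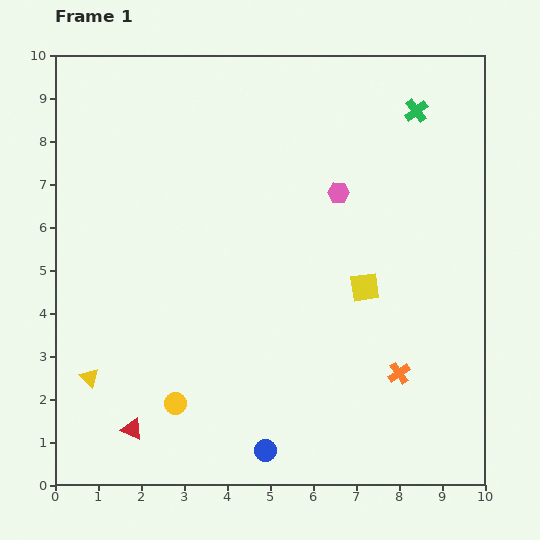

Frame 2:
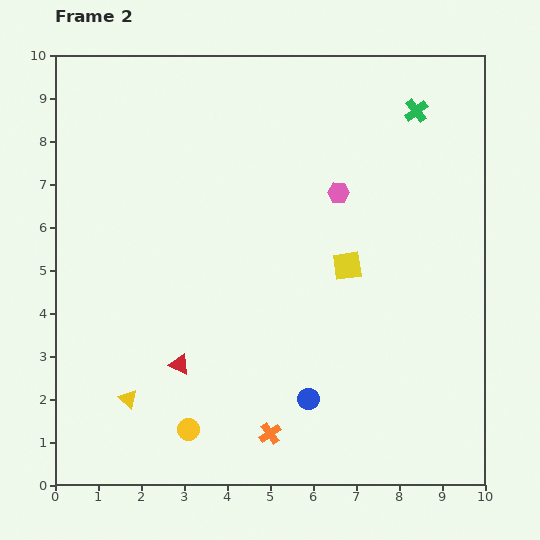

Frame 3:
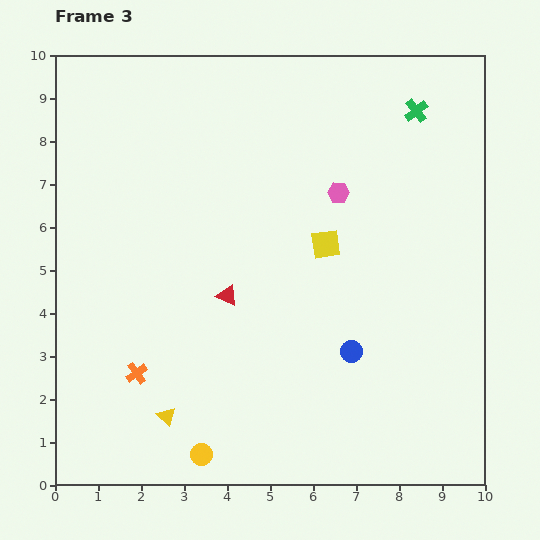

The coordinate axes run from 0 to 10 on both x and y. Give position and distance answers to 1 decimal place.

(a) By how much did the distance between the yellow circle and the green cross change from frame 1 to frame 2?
+0.3

Distance in frame 1: 8.8. Distance in frame 2: 9.1.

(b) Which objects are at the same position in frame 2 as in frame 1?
the green cross, the pink hexagon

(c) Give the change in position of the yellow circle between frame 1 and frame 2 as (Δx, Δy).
(0.3, -0.6)

The yellow circle was at (2.8, 1.9) in frame 1 and (3.1, 1.3) in frame 2.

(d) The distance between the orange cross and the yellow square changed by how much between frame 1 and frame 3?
+3.1

Distance in frame 1: 2.2. Distance in frame 3: 5.3.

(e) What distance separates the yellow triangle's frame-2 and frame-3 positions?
1.0

The yellow triangle moved from (1.7, 2.0) to (2.6, 1.6), a distance of √(0.9² + 0.4²) ≈ 1.0.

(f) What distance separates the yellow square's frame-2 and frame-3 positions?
0.7

The yellow square moved from (6.8, 5.1) to (6.3, 5.6), a distance of √(0.5² + 0.5²) ≈ 0.7.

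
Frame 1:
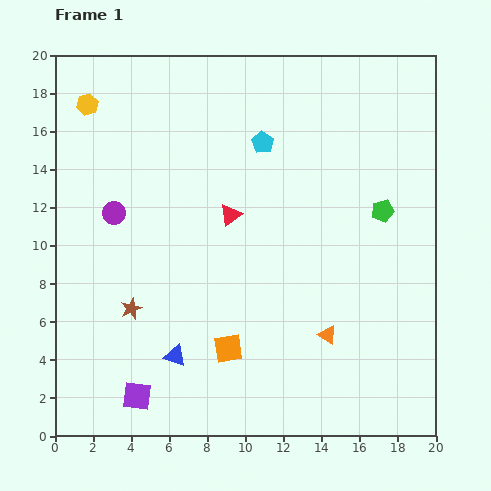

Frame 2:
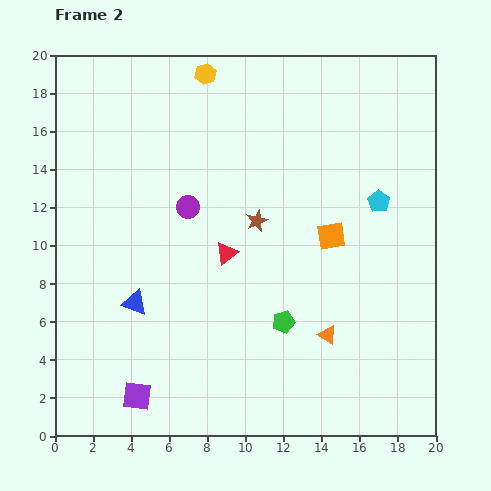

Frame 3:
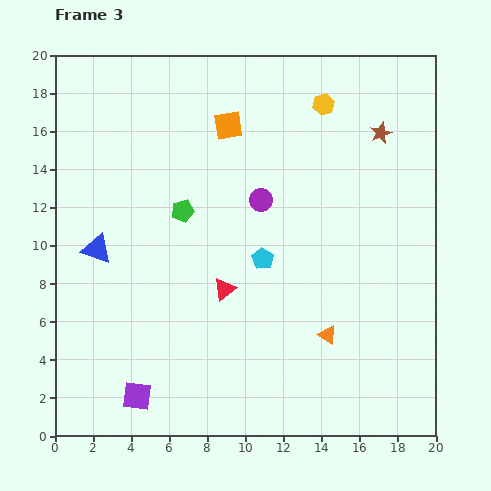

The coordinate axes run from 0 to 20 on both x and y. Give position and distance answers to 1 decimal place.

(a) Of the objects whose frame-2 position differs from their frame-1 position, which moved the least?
the red triangle

(moved 2.0)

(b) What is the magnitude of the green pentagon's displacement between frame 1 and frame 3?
10.5

The green pentagon moved from (17.2, 11.8) to (6.7, 11.8), a distance of √(10.5² + 0.0²) ≈ 10.5.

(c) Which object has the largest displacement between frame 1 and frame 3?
the brown star

(moved 16.0; next 12.4)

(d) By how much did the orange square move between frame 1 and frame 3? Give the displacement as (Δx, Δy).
(0.0, 11.7)

The orange square was at (9.1, 4.6) in frame 1 and (9.1, 16.3) in frame 3.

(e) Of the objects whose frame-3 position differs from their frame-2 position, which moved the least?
the red triangle

(moved 1.9)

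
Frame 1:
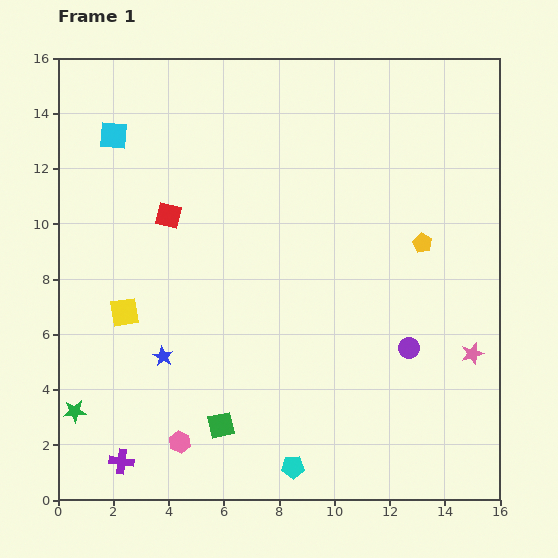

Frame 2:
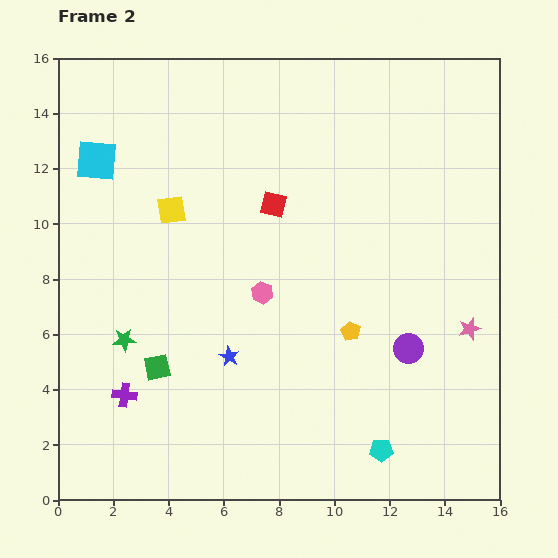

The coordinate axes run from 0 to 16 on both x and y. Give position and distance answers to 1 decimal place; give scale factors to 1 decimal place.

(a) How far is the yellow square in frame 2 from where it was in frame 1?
4.1

The yellow square moved from (2.4, 6.8) to (4.1, 10.5), a distance of √(1.7² + 3.7²) ≈ 4.1.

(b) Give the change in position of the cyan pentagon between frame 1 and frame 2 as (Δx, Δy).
(3.2, 0.6)

The cyan pentagon was at (8.5, 1.2) in frame 1 and (11.7, 1.8) in frame 2.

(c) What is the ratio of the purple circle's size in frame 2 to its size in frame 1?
1.4×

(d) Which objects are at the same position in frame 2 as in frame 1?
the purple circle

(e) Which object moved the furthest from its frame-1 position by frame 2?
the pink hexagon

(moved 6.2; next 4.1)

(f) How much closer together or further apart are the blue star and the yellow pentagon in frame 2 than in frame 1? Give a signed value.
-5.8

Distance in frame 1: 10.3. Distance in frame 2: 4.5.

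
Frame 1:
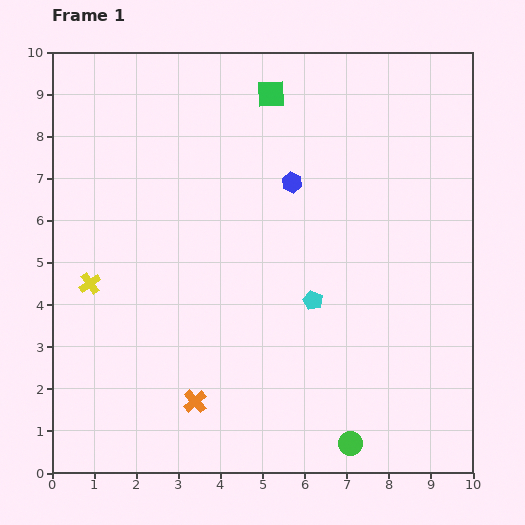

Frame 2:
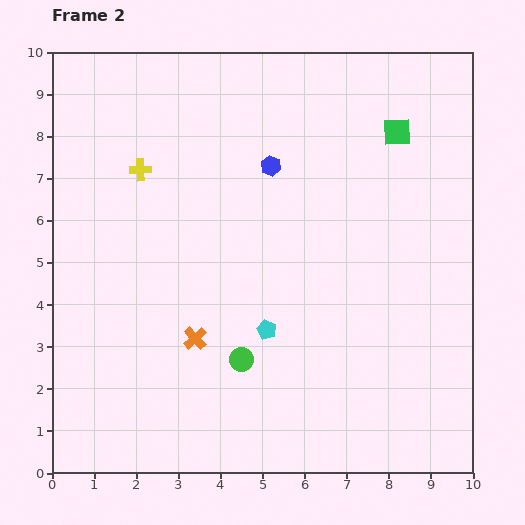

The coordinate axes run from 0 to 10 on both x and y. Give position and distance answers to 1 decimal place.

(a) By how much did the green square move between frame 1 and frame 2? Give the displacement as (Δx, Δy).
(3.0, -0.9)

The green square was at (5.2, 9.0) in frame 1 and (8.2, 8.1) in frame 2.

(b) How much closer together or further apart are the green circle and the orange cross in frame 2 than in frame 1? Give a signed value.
-2.6

Distance in frame 1: 3.8. Distance in frame 2: 1.2.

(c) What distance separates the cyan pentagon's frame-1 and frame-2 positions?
1.3

The cyan pentagon moved from (6.2, 4.1) to (5.1, 3.4), a distance of √(1.1² + 0.7²) ≈ 1.3.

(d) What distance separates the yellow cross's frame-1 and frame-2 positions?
3.0

The yellow cross moved from (0.9, 4.5) to (2.1, 7.2), a distance of √(1.2² + 2.7²) ≈ 3.0.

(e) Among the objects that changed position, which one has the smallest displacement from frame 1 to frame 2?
the blue hexagon

(moved 0.6)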